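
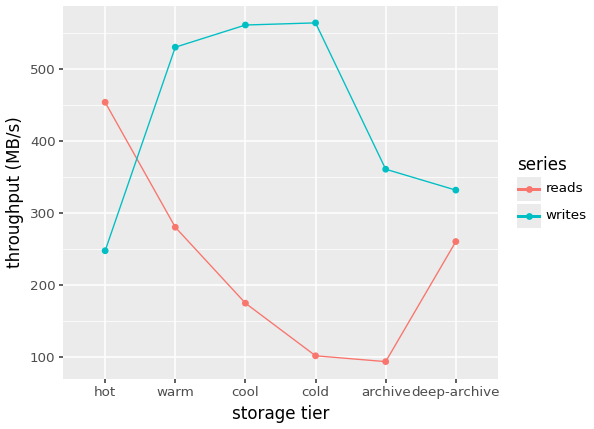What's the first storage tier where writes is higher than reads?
warm

hot: writes ≈ 250 vs reads ≈ 450 (not yet); warm: writes ≈ 550 vs reads ≈ 300 (first crossover).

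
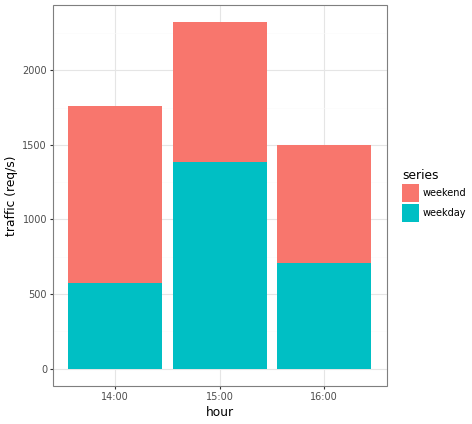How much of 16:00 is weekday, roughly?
weekday top ≈ 800, bottom ≈ 0; segment ≈ 800.

≈ 800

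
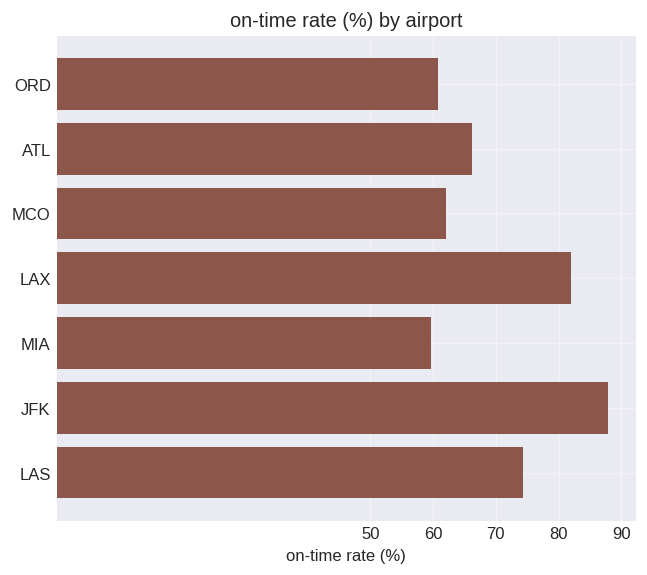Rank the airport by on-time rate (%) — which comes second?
LAX

Top 3: JFK ≈ 90, LAX ≈ 80, LAS ≈ 70.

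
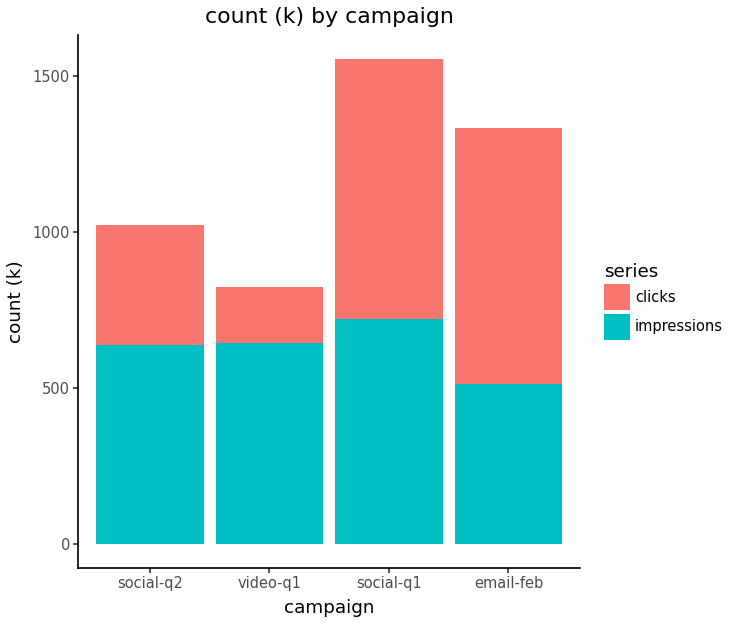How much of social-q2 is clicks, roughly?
≈ 400

clicks top ≈ 1000, bottom ≈ 600; segment ≈ 400.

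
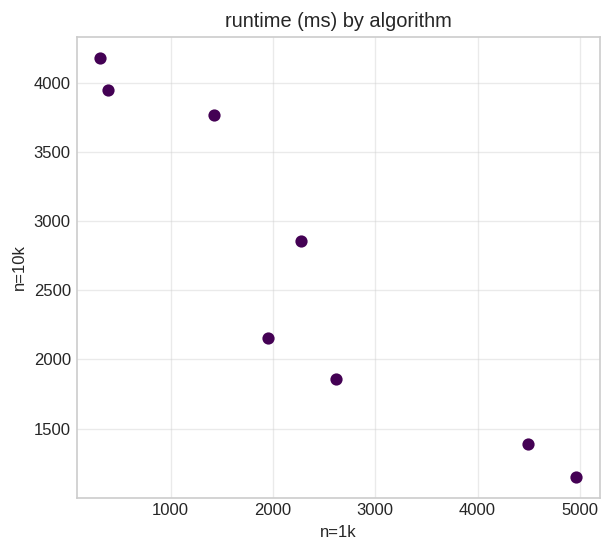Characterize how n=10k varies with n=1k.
Points are negatively correlated; strong (|r| ≈ 0.9).

negative, strong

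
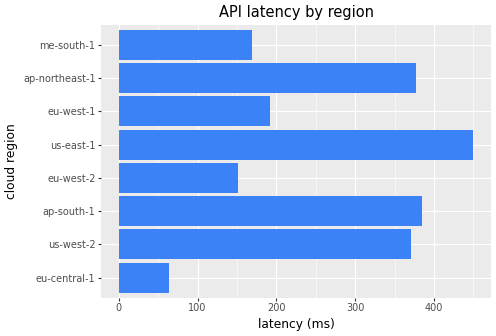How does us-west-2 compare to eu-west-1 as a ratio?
≈ 1.75×

us-west-2 ≈ 350, eu-west-1 ≈ 200; 350/200 ≈ 1.75.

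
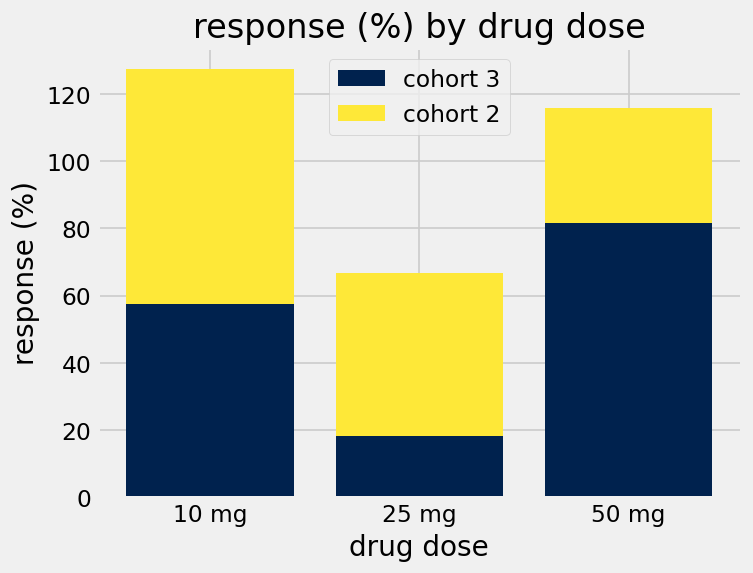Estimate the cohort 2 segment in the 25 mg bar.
≈ 40

cohort 2 top ≈ 60, bottom ≈ 20; segment ≈ 40.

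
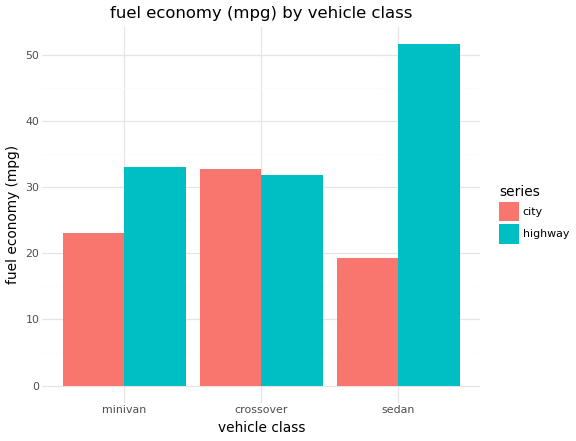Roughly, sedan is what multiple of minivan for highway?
≈ 1.43×

sedan ≈ 50, minivan ≈ 35; 50/35 ≈ 1.43.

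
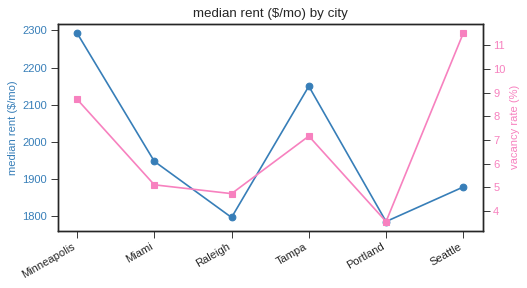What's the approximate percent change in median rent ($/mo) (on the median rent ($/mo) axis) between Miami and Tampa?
Miami ≈ 1950, Tampa ≈ 2150; (2150 − 1950) / 1950 ≈ +10.3%.

≈ +10.3%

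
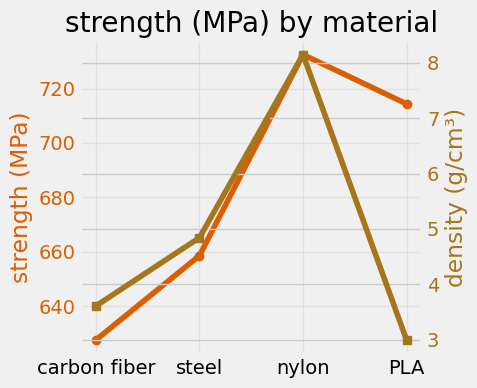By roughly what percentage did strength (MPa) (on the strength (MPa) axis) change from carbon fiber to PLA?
≈ +12.7%

carbon fiber ≈ 630, PLA ≈ 710; (710 − 630) / 630 ≈ +12.7%.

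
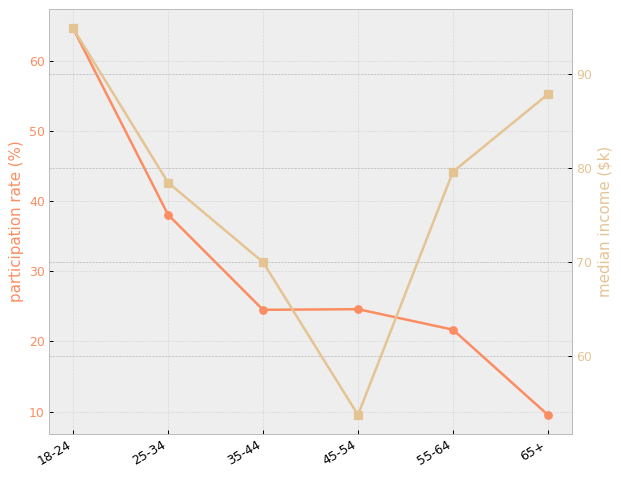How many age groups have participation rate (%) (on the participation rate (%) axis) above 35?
2

Above 35: 18-24, 25-34.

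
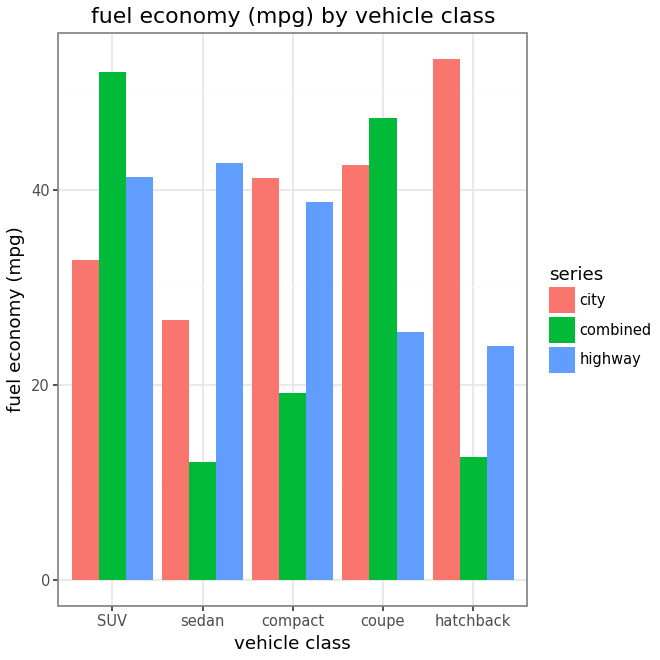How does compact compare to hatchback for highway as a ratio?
≈ 1.6×

compact ≈ 40, hatchback ≈ 25; 40/25 ≈ 1.6.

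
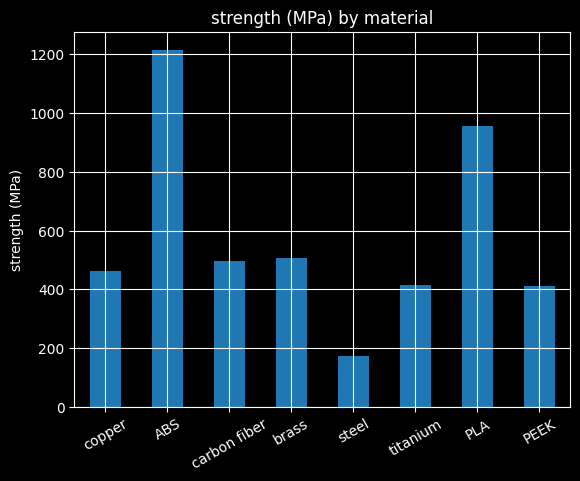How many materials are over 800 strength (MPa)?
Above 800: ABS, PLA.

2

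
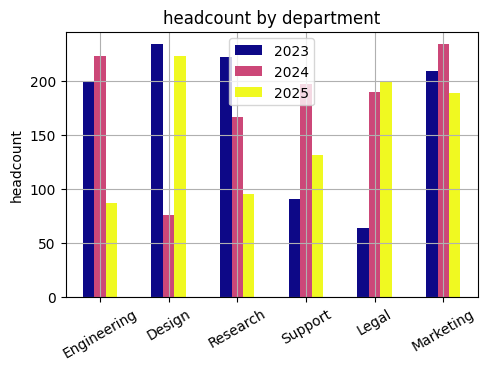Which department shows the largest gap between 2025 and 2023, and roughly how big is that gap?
Legal: 2025 ≈ 200, 2023 ≈ 60 → gap ≈ 140. Next-largest (Research) is only ≈ 120.

Legal, ≈ 140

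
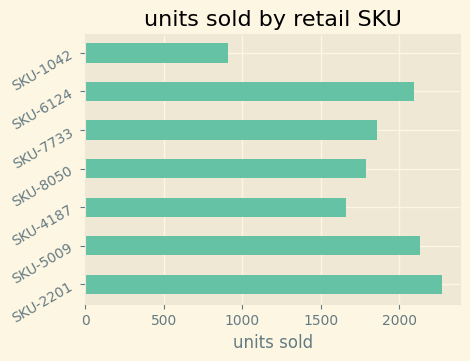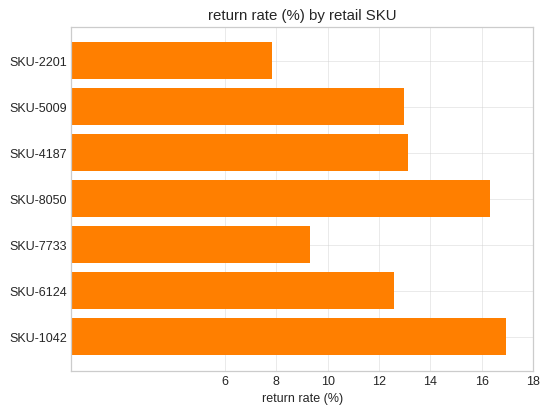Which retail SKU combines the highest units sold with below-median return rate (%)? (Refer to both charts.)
Chart 2 median return rate (%) ≈ 12; below-median retail SKUs: SKU-2201, SKU-7733, SKU-6124. Among those, SKU-2201 has the highest units sold (≈ 2500).

SKU-2201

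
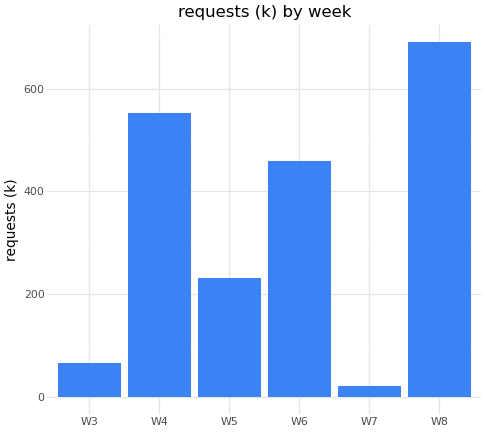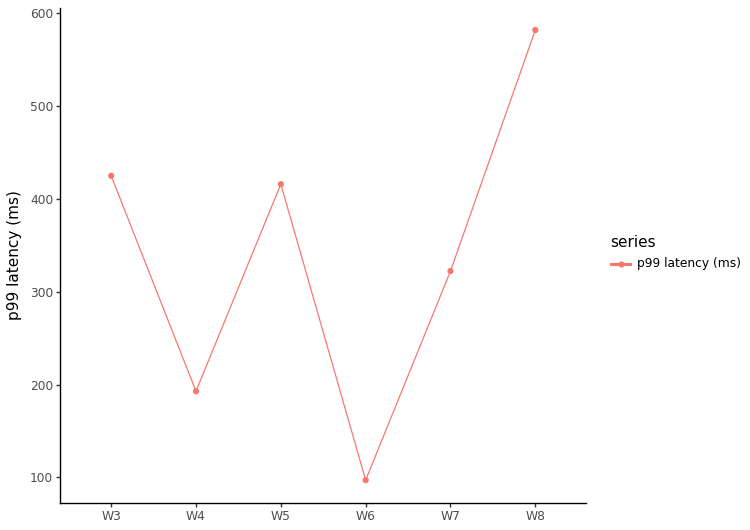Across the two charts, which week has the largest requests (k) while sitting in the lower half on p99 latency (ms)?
Chart 2 median p99 latency (ms) ≈ 400; below-median weeks: W4, W6, W7. Among those, W4 has the highest requests (k) (≈ 600).

W4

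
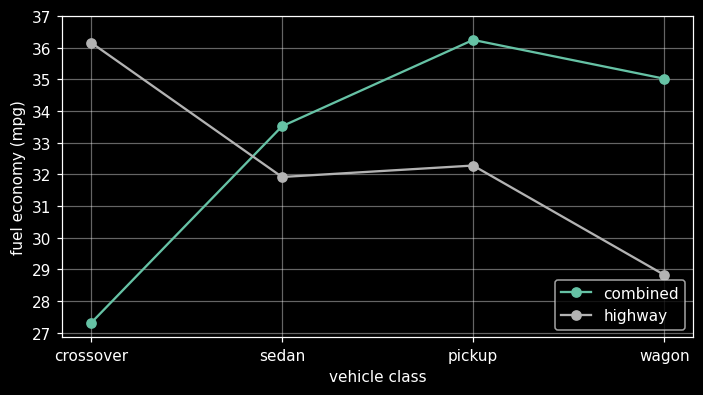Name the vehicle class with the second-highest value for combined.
wagon

Top 3 for combined: pickup ≈ 36, wagon ≈ 35, sedan ≈ 34.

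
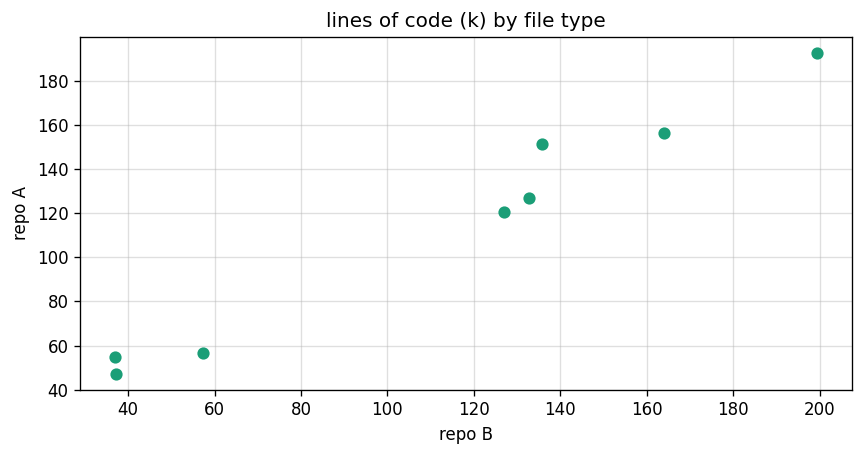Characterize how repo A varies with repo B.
Points are positively correlated; strong (|r| ≈ 1.0).

positive, strong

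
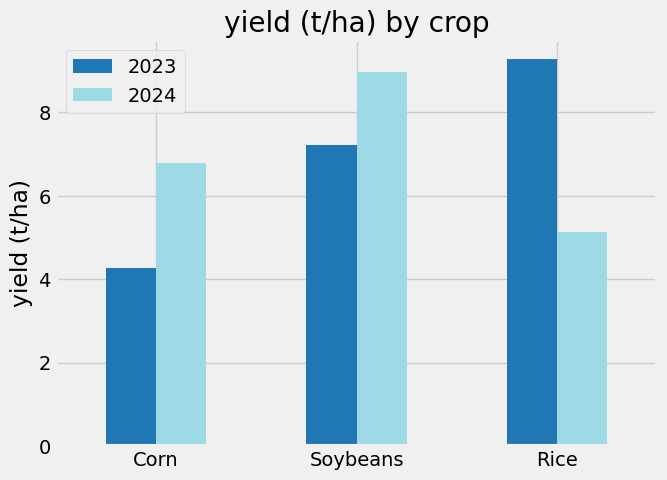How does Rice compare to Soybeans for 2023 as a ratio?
Rice ≈ 9, Soybeans ≈ 7; 9/7 ≈ 1.29.

≈ 1.29×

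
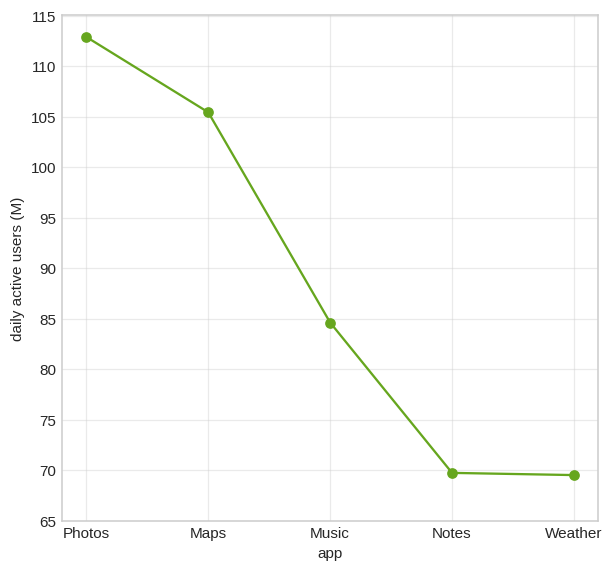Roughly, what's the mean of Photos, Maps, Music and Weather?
(115 + 105 + 85 + 70) / 4 ≈ 94.

≈ 94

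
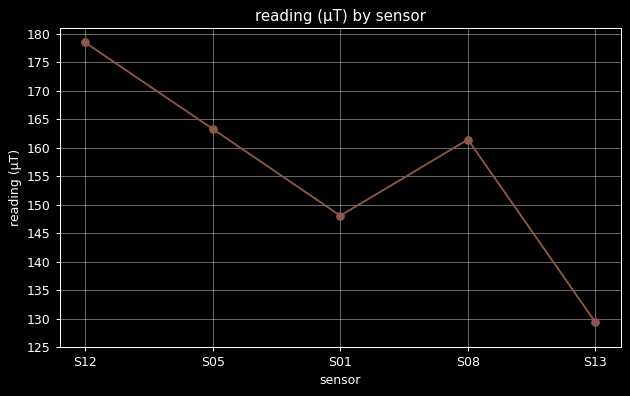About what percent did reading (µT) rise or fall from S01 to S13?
≈ -13.3%

S01 ≈ 150, S13 ≈ 130; (130 − 150) / 150 ≈ -13.3%.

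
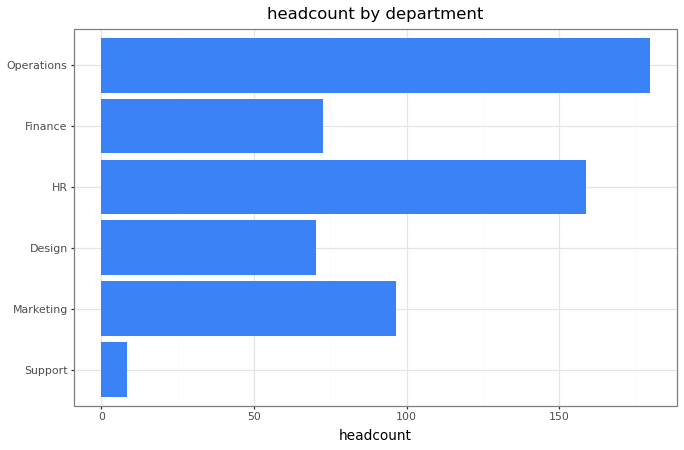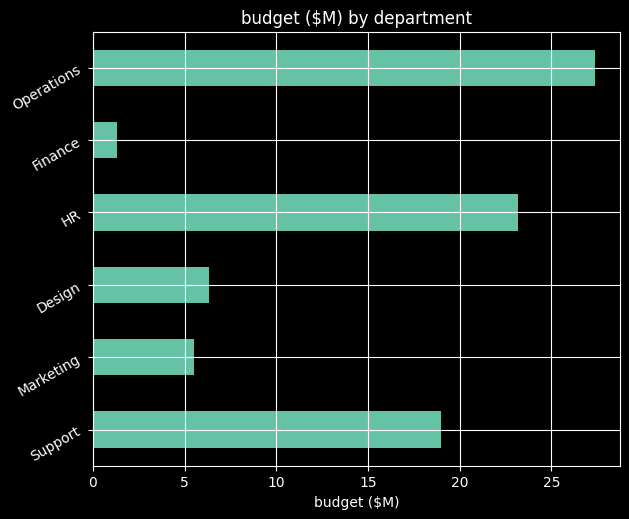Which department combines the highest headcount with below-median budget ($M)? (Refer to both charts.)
Marketing

Chart 2 median budget ($M) ≈ 15; below-median departments: Marketing, Design, Finance. Among those, Marketing has the highest headcount (≈ 100).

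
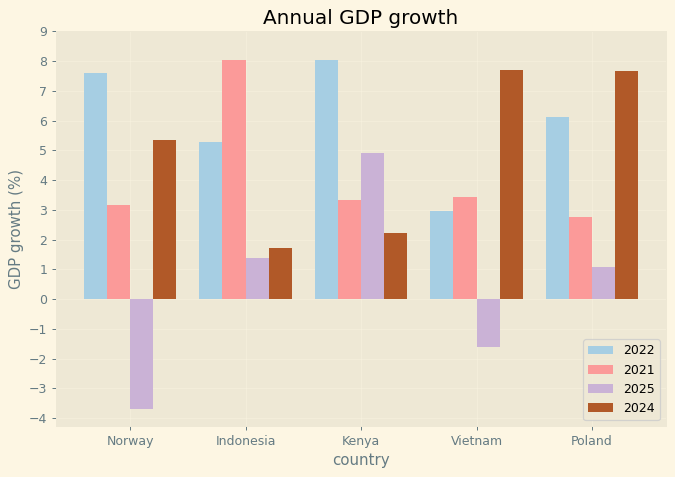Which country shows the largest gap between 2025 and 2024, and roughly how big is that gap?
Vietnam, ≈ 10 %

Vietnam: 2025 ≈ -2, 2024 ≈ 8 → gap ≈ 10. Next-largest (Norway) is only ≈ 9.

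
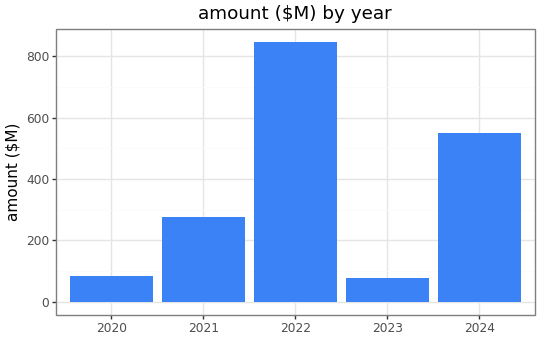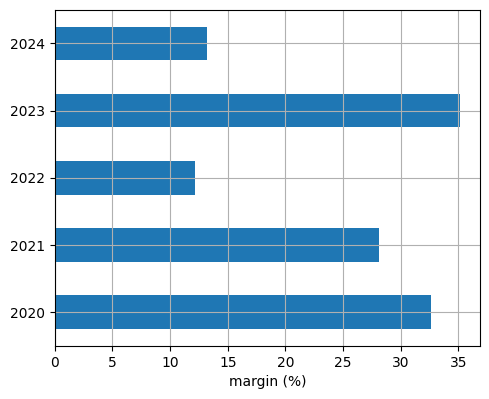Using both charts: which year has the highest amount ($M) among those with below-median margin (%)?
Chart 2 median margin (%) ≈ 30; below-median years: 2022, 2024. Among those, 2022 has the highest amount ($M) (≈ 800).

2022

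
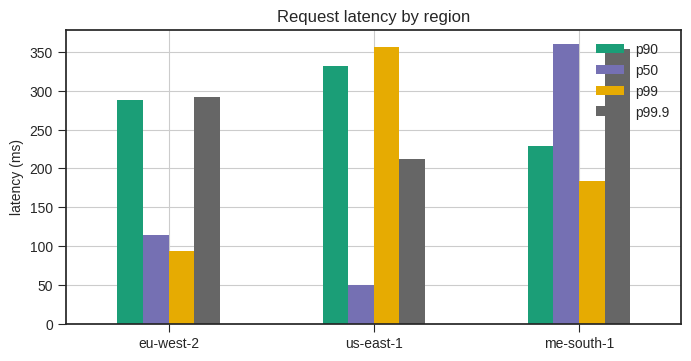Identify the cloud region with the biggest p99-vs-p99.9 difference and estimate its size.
eu-west-2, ≈ 200 ms

eu-west-2: p99 ≈ 100, p99.9 ≈ 300 → gap ≈ 200. Next-largest (me-south-1) is only ≈ 150.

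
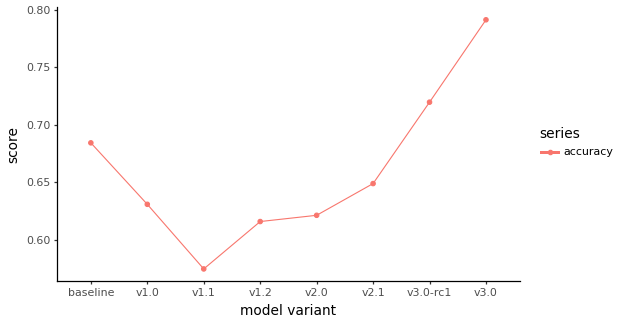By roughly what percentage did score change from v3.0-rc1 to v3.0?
v3.0-rc1 ≈ 0.72, v3.0 ≈ 0.80; (0.80 − 0.72) / 0.72 ≈ +11.1%.

≈ +11.1%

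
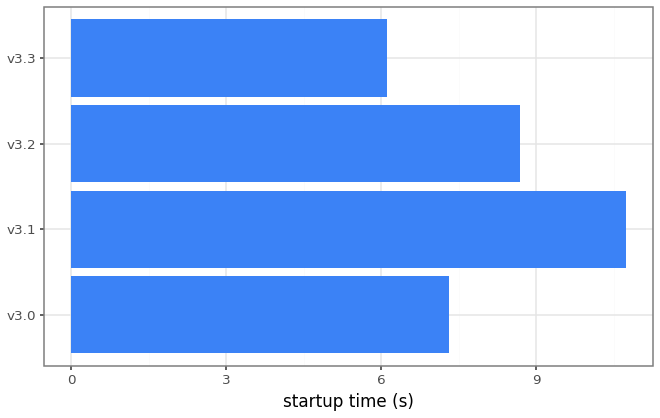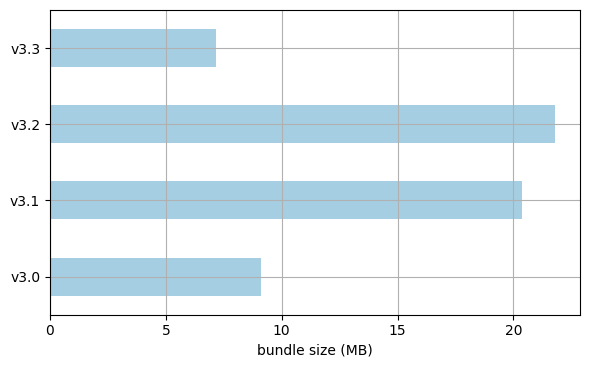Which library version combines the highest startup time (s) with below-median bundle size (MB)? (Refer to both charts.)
Chart 2 median bundle size (MB) ≈ 14; below-median library versions: v3.0, v3.3. Among those, v3.0 has the highest startup time (s) (≈ 7).

v3.0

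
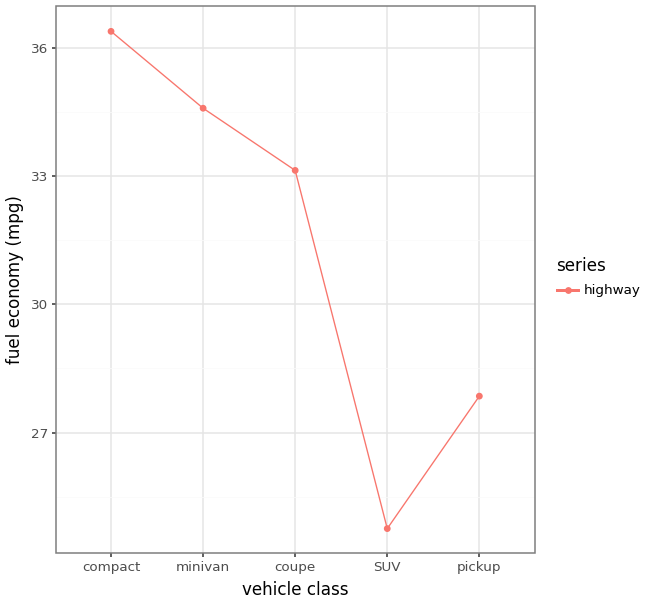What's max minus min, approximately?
≈ 11

Max compact ≈ 36, min SUV ≈ 25; range ≈ 11.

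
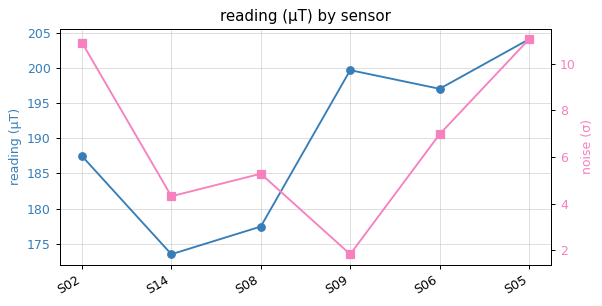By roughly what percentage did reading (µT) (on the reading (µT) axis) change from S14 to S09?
S14 ≈ 175, S09 ≈ 200; (200 − 175) / 175 ≈ +14.3%.

≈ +14.3%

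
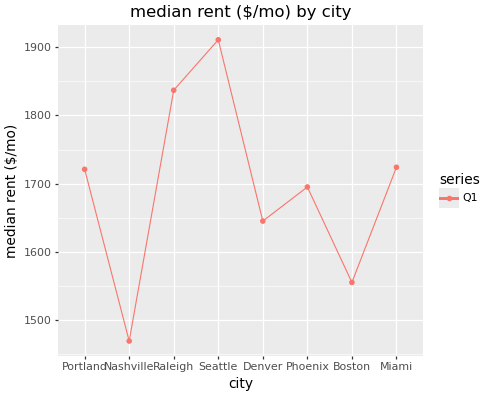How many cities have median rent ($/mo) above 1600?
6

Above 1600: Portland, Raleigh, Seattle, Denver, Phoenix, Miami.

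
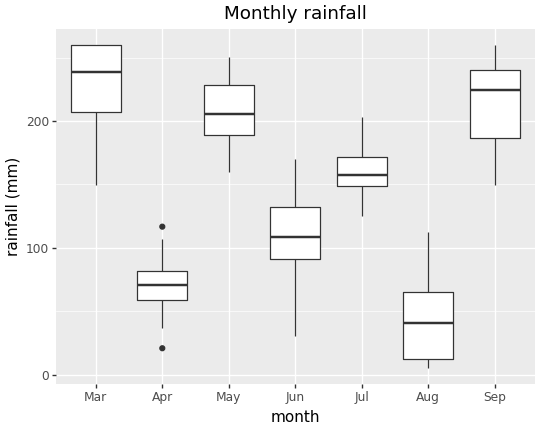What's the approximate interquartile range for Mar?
≈ 60

Q3 ≈ 260, Q1 ≈ 200; IQR ≈ 60.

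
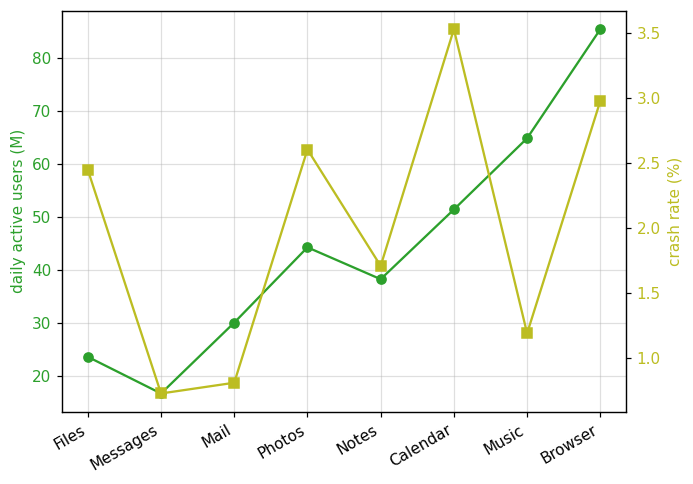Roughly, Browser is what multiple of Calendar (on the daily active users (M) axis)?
Browser ≈ 90, Calendar ≈ 50; 90/50 ≈ 1.8.

≈ 1.8×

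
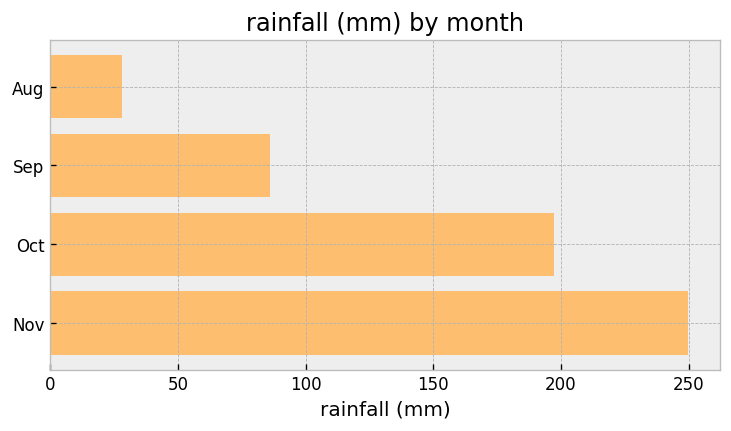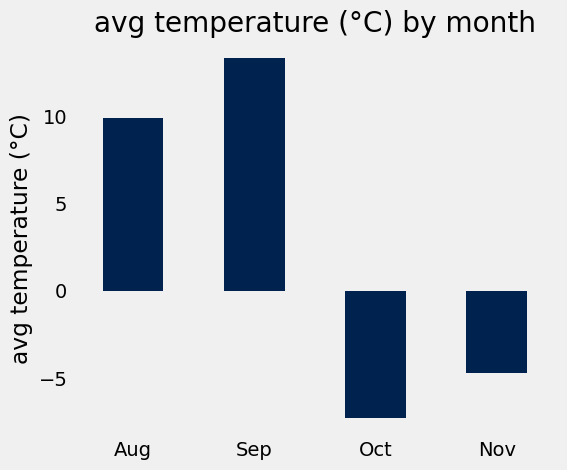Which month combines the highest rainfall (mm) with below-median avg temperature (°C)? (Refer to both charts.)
Chart 2 median avg temperature (°C) ≈ 2; below-median months: Oct, Nov. Among those, Nov has the highest rainfall (mm) (≈ 250).

Nov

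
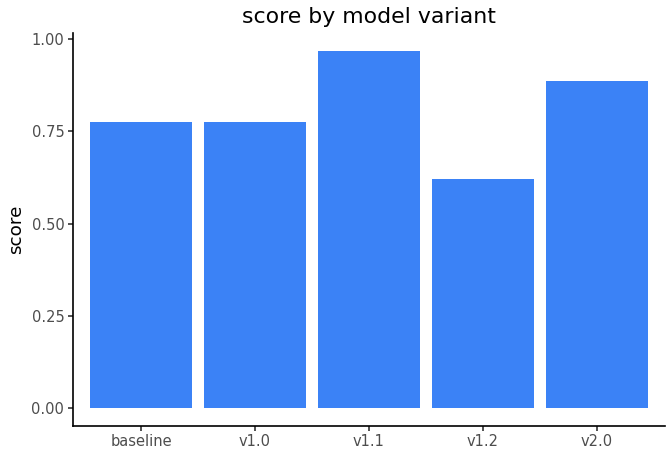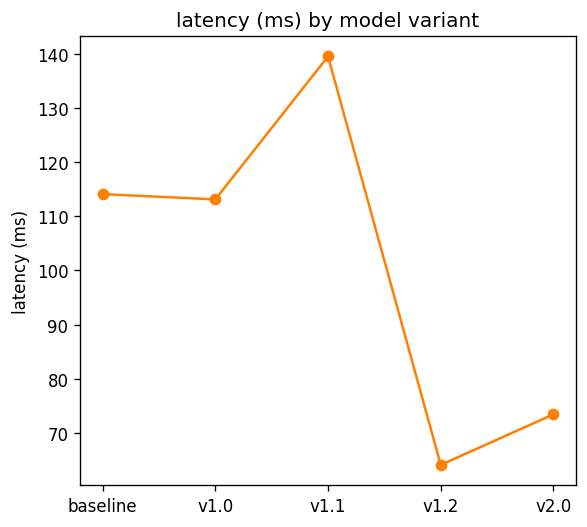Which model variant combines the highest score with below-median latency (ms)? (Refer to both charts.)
Chart 2 median latency (ms) ≈ 120; below-median model variants: v1.2, v2.0. Among those, v2.0 has the highest score (≈ 0.9).

v2.0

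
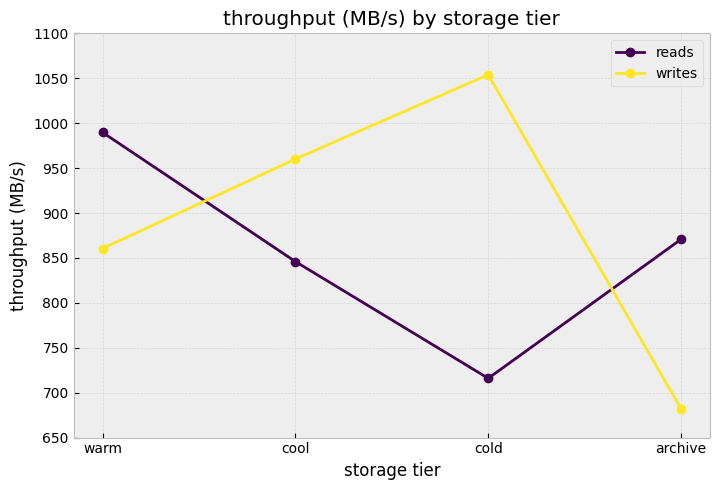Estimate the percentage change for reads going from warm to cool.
warm ≈ 1000, cool ≈ 850; (850 − 1000) / 1000 ≈ -15%.

≈ -15%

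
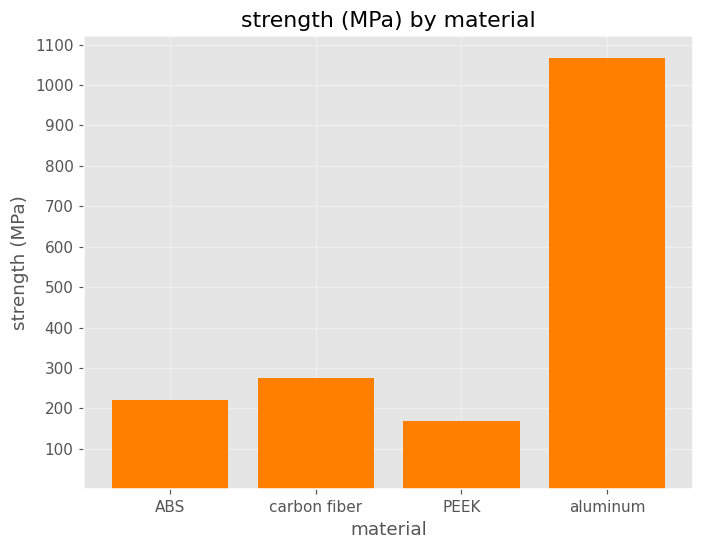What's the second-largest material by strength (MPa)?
Top 3: aluminum ≈ 1100, carbon fiber ≈ 300, ABS ≈ 200.

carbon fiber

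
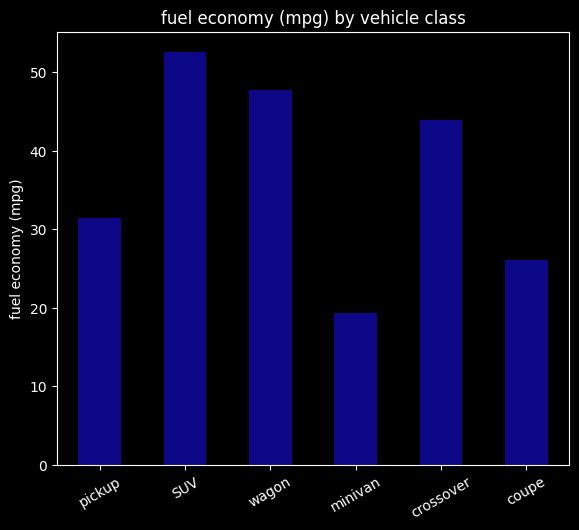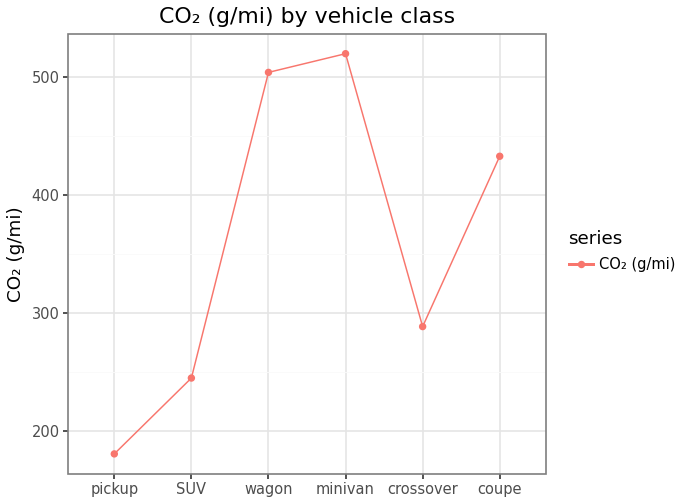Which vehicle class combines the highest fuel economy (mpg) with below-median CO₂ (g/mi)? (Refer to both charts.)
SUV

Chart 2 median CO₂ (g/mi) ≈ 350; below-median vehicle classes: pickup, SUV, crossover. Among those, SUV has the highest fuel economy (mpg) (≈ 55).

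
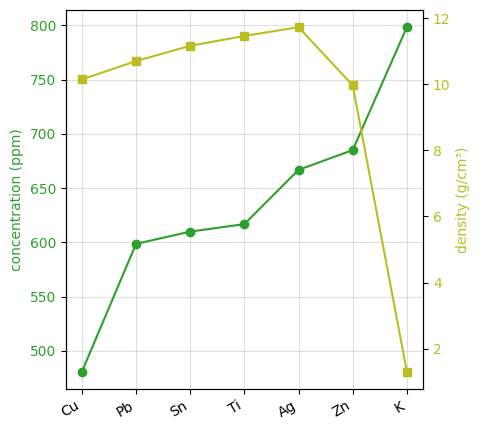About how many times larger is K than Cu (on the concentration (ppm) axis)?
≈ 1.6×

K ≈ 800, Cu ≈ 500; 800/500 ≈ 1.6.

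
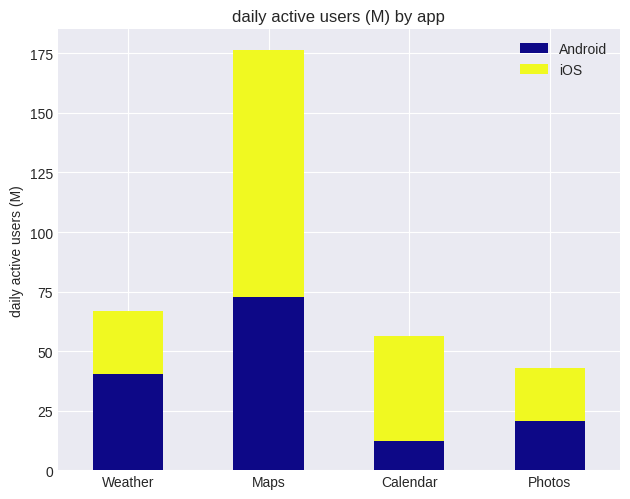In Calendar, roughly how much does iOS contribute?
≈ 40

iOS top ≈ 60, bottom ≈ 20; segment ≈ 40.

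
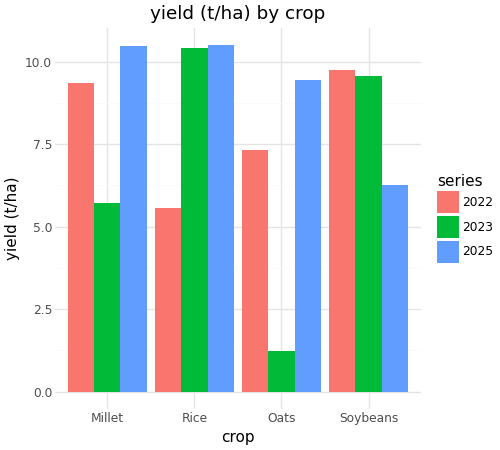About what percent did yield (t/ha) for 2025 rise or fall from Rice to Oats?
≈ -10%

Rice ≈ 10, Oats ≈ 9; (9 − 10) / 10 ≈ -10%.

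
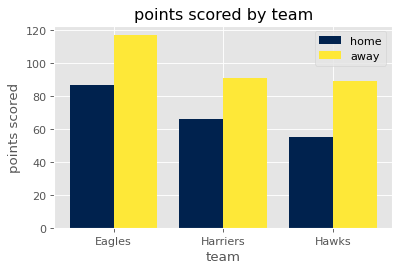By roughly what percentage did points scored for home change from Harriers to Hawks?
Harriers ≈ 70, Hawks ≈ 60; (60 − 70) / 70 ≈ -14.3%.

≈ -14.3%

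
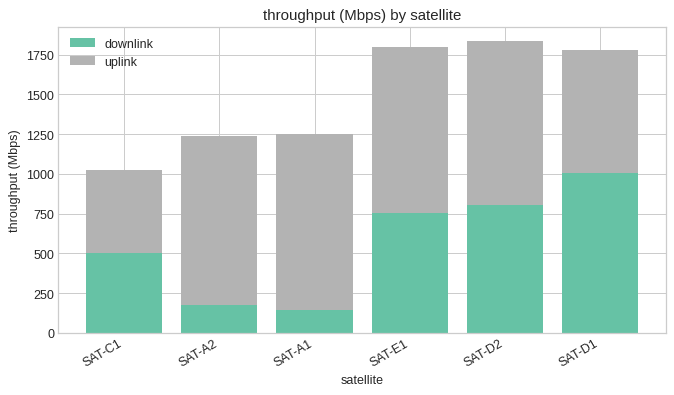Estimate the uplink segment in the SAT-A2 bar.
≈ 1000

uplink top ≈ 1200, bottom ≈ 200; segment ≈ 1000.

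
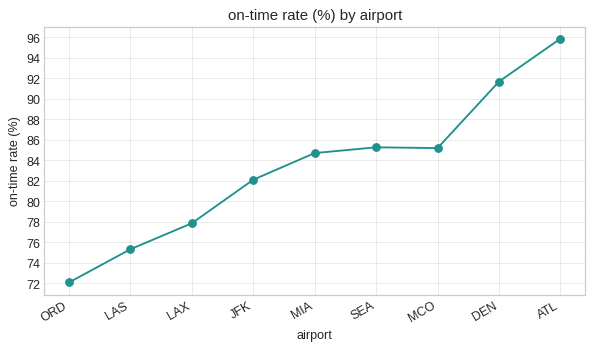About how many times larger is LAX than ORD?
≈ 1.08×

LAX ≈ 78, ORD ≈ 72; 78/72 ≈ 1.08.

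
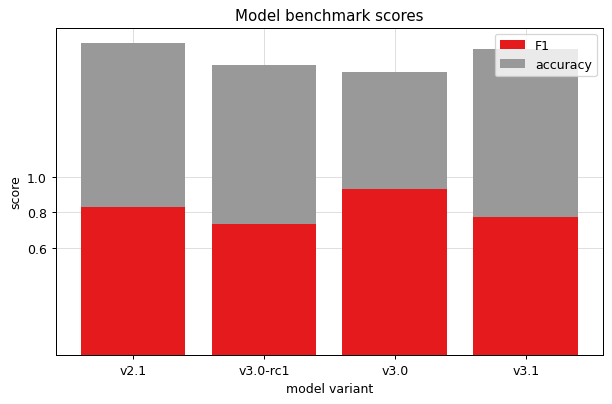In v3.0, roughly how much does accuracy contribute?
accuracy top ≈ 1.6, bottom ≈ 1.0; segment ≈ 0.6.

≈ 0.6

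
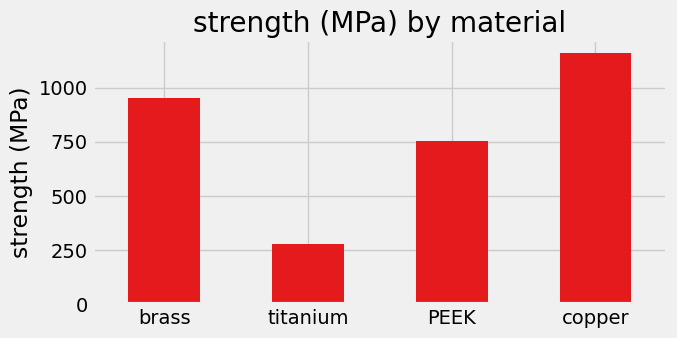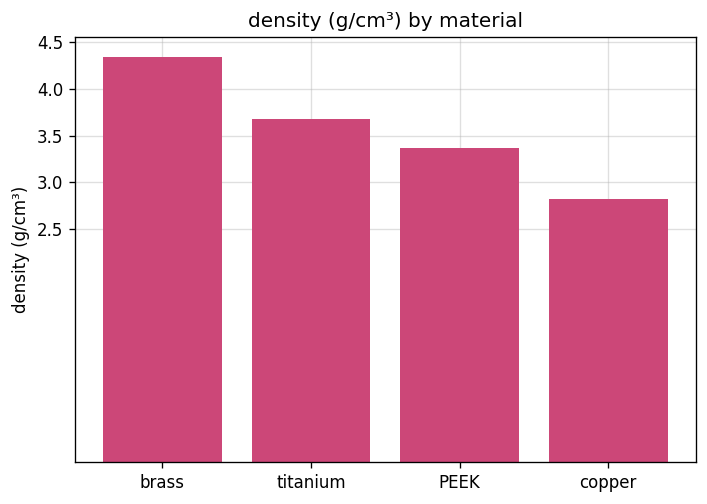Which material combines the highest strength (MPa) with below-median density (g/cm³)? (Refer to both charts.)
copper

Chart 2 median density (g/cm³) ≈ 3.5; below-median materials: PEEK, copper. Among those, copper has the highest strength (MPa) (≈ 1200).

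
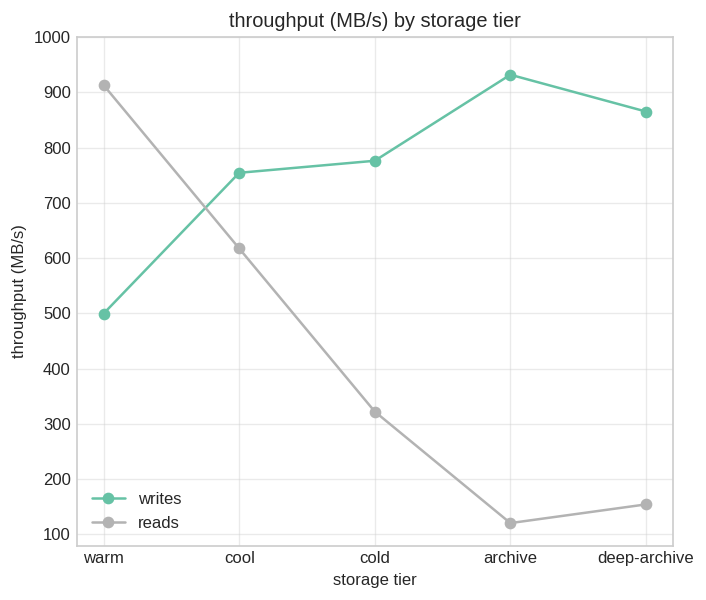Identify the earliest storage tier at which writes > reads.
cool

warm: writes ≈ 500 vs reads ≈ 900 (not yet); cool: writes ≈ 800 vs reads ≈ 600 (first crossover).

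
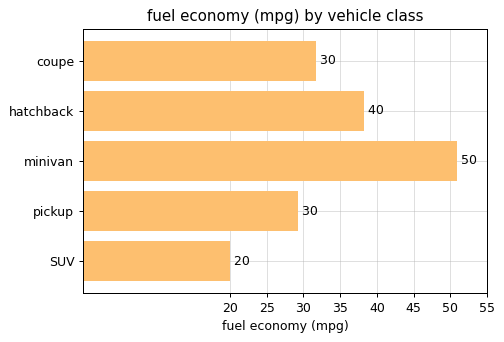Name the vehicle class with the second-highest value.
hatchback

Top 3: minivan ≈ 50, hatchback ≈ 40, coupe ≈ 30.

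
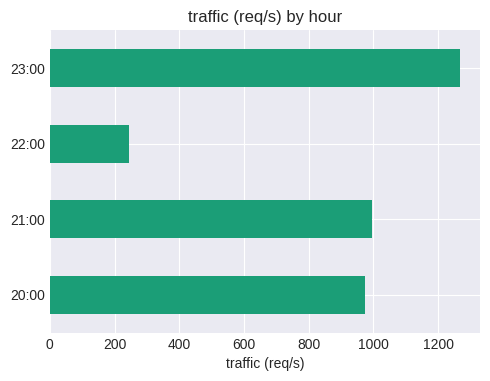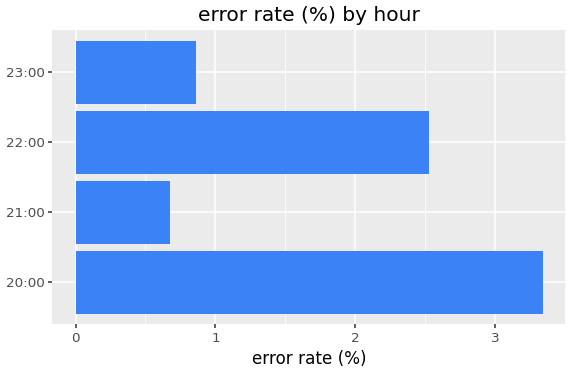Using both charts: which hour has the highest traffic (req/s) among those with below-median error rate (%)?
Chart 2 median error rate (%) ≈ 1.5; below-median hours: 21:00, 23:00. Among those, 23:00 has the highest traffic (req/s) (≈ 1200).

23:00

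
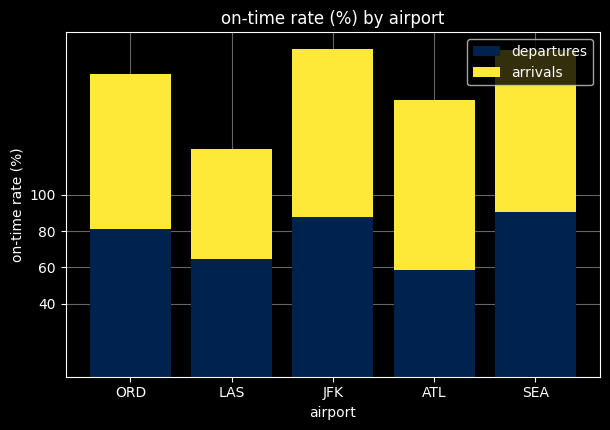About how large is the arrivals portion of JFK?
≈ 100

arrivals top ≈ 180, bottom ≈ 80; segment ≈ 100.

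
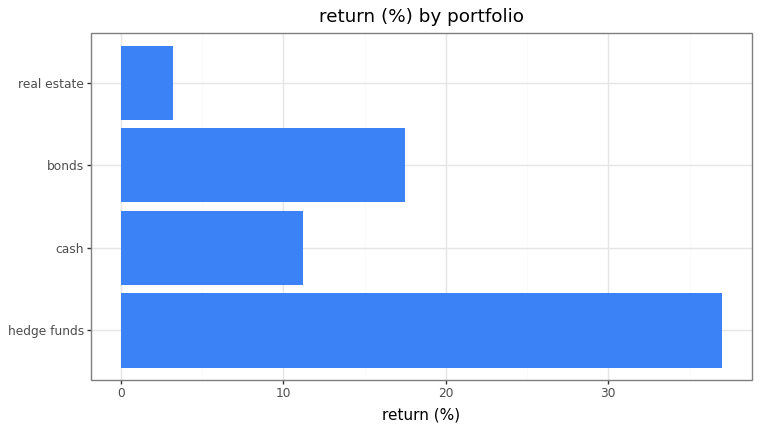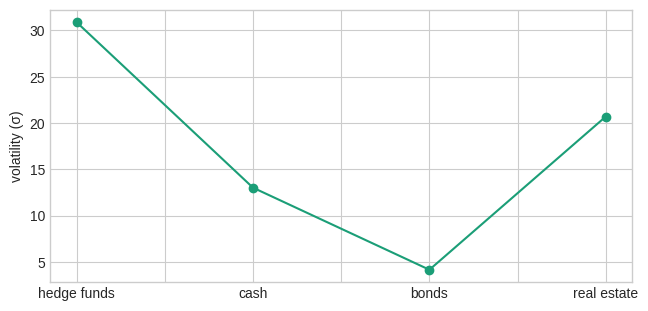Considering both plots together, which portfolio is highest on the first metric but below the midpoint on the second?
bonds

Chart 2 median volatility (σ) ≈ 15; below-median portfolios: cash, bonds. Among those, bonds has the highest return (%) (≈ 15).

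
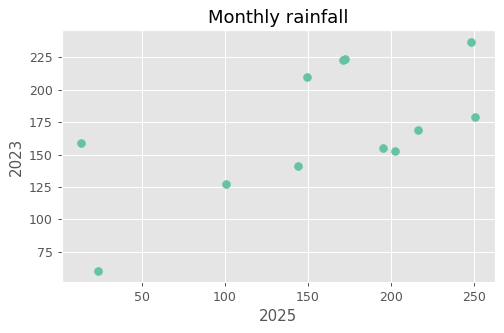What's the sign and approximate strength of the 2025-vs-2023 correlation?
positive, moderate

Points are positively correlated; moderate (|r| ≈ 0.6).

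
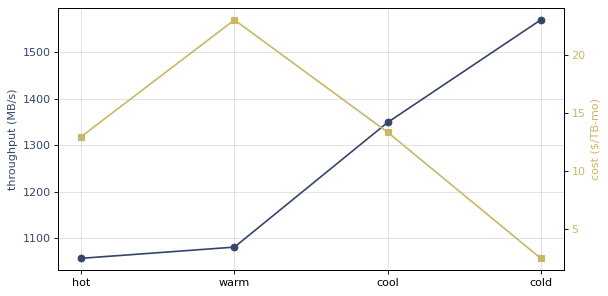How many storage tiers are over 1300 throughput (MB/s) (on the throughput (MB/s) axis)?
2

Above 1300: cool, cold.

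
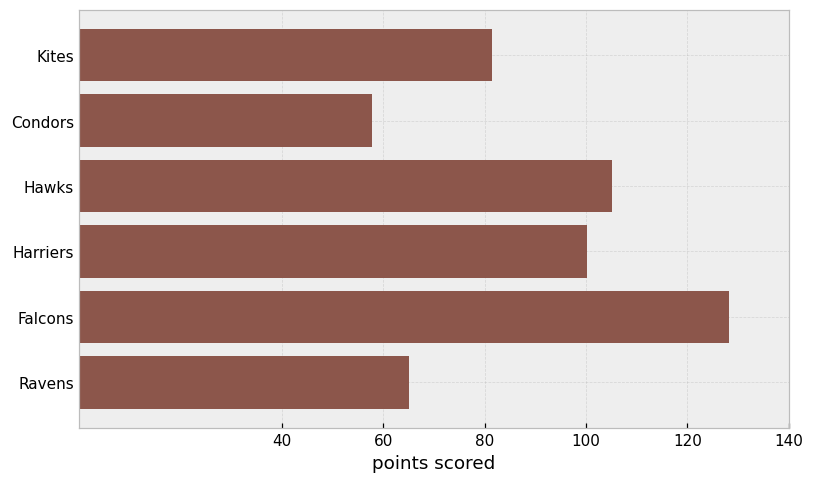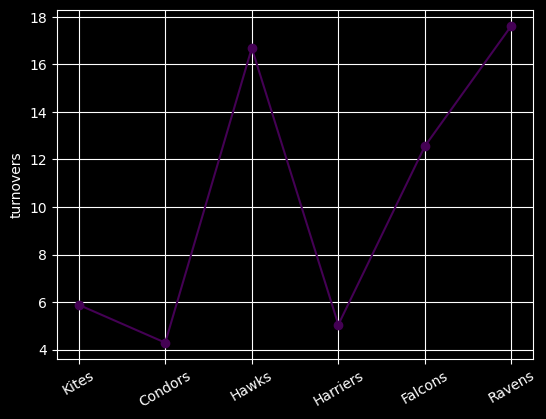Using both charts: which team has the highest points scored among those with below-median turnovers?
Chart 2 median turnovers ≈ 10; below-median teams: Kites, Condors, Harriers. Among those, Harriers has the highest points scored (≈ 100).

Harriers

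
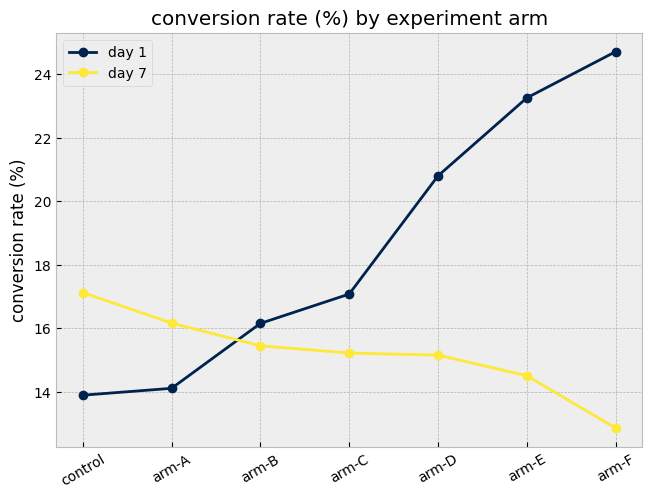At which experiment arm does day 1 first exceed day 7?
arm-A: day 1 ≈ 14 vs day 7 ≈ 16 (not yet); arm-B: day 1 ≈ 16 vs day 7 ≈ 15 (first crossover).

arm-B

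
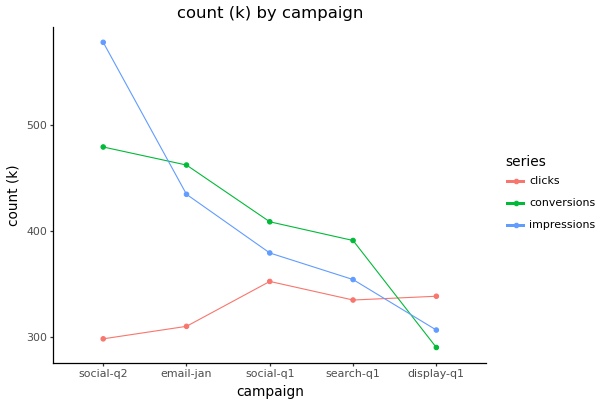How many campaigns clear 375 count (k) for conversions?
Above 375: social-q2, email-jan, social-q1, search-q1.

4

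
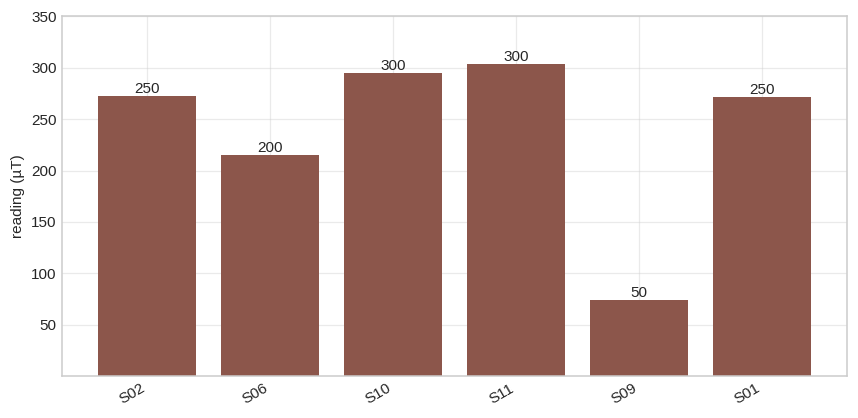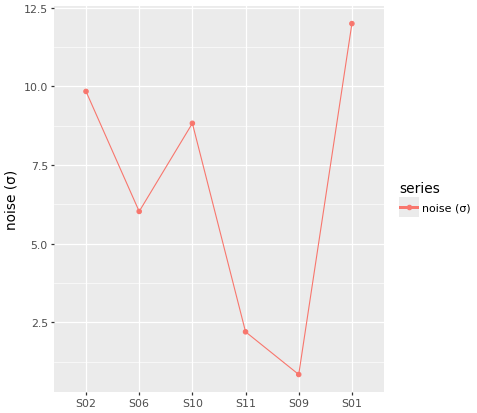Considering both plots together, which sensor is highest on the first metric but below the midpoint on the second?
S11

Chart 2 median noise (σ) ≈ 8; below-median sensors: S06, S11, S09. Among those, S11 has the highest reading (µT) (≈ 300).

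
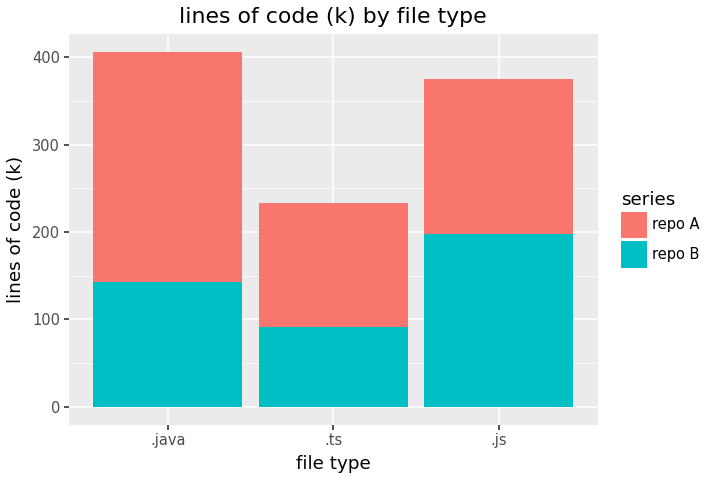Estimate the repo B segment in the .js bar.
repo B top ≈ 200, bottom ≈ 0; segment ≈ 200.

≈ 200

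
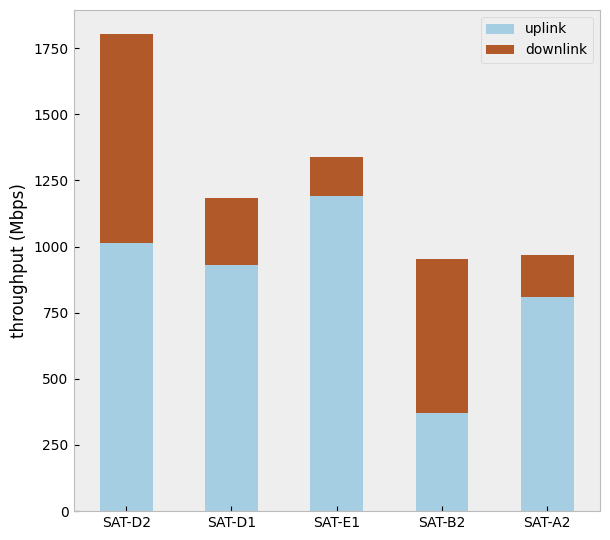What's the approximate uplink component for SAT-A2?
uplink top ≈ 800, bottom ≈ 0; segment ≈ 800.

≈ 800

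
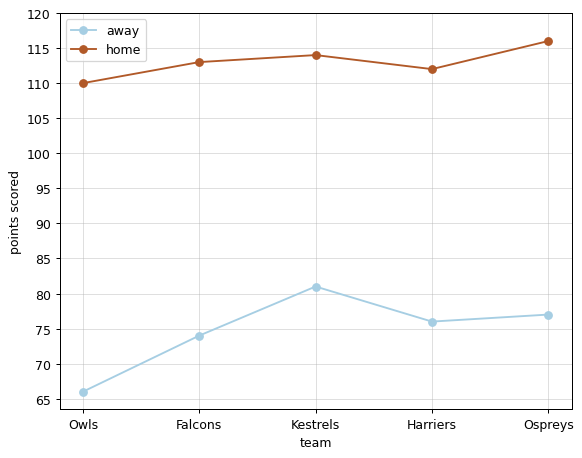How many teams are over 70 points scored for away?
4

Above 70: Falcons, Kestrels, Harriers, Ospreys.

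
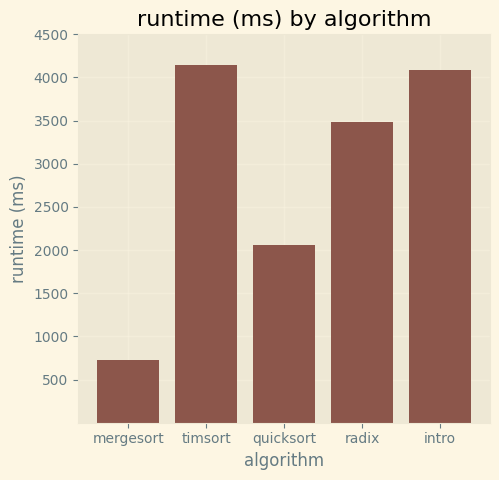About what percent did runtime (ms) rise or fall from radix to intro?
radix ≈ 3500, intro ≈ 4000; (4000 − 3500) / 3500 ≈ +14.3%.

≈ +14.3%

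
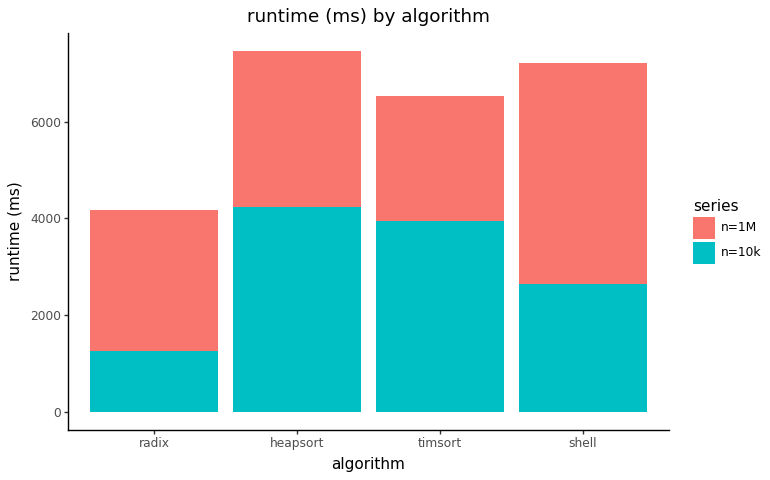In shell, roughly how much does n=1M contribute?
≈ 4000

n=1M top ≈ 7000, bottom ≈ 3000; segment ≈ 4000.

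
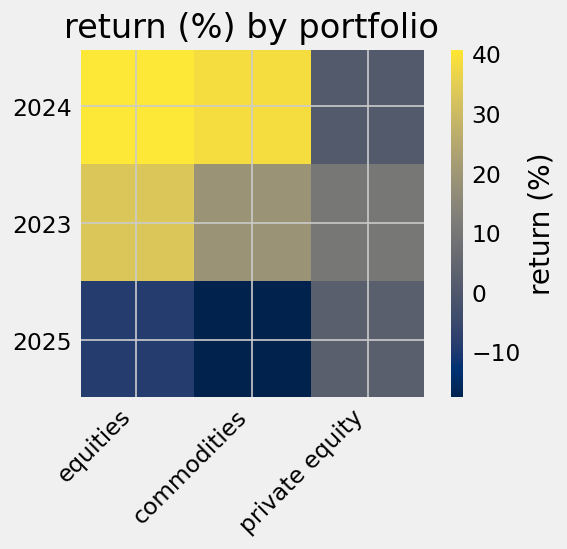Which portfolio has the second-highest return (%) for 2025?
Top 3 for 2025: private equity ≈ 0, equities ≈ -10, commodities ≈ -20.

equities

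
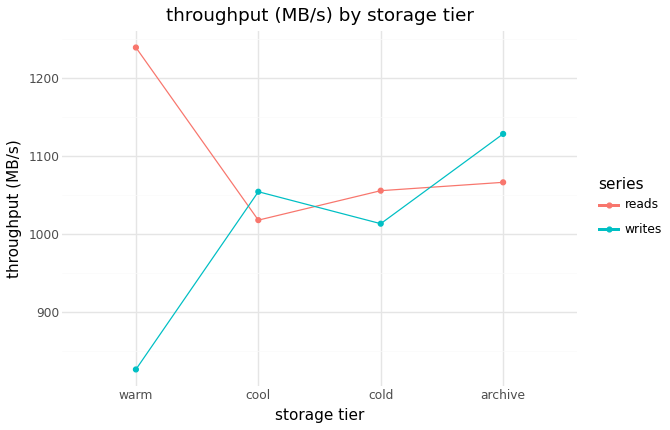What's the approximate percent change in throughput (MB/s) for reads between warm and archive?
≈ -16%

warm ≈ 1250, archive ≈ 1050; (1050 − 1250) / 1250 ≈ -16%.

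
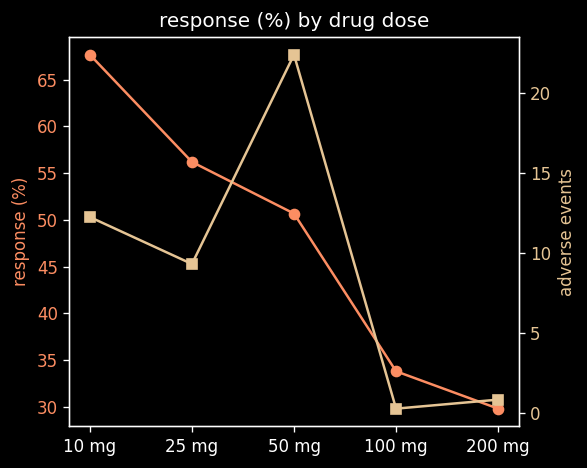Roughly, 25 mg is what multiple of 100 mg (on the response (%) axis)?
25 mg ≈ 55, 100 mg ≈ 35; 55/35 ≈ 1.57.

≈ 1.57×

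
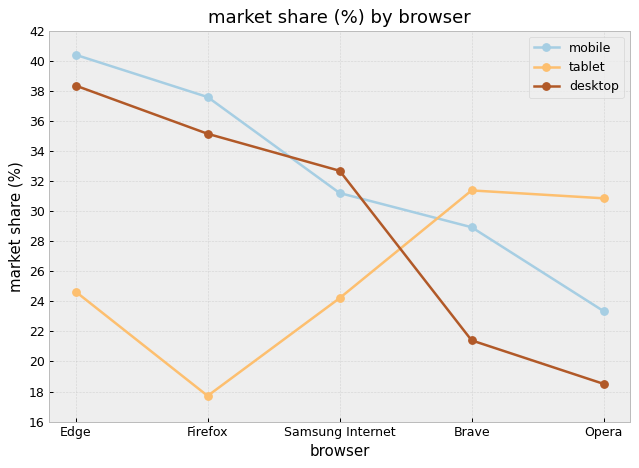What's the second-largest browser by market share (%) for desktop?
Top 3 for desktop: Edge ≈ 38, Firefox ≈ 36, Samsung Internet ≈ 32.

Firefox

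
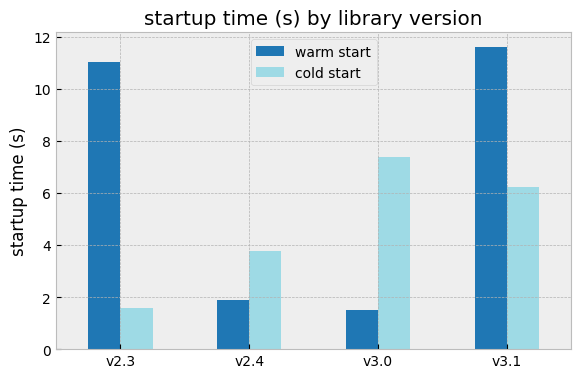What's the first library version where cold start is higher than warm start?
v2.3: cold start ≈ 2 vs warm start ≈ 11 (not yet); v2.4: cold start ≈ 4 vs warm start ≈ 2 (first crossover).

v2.4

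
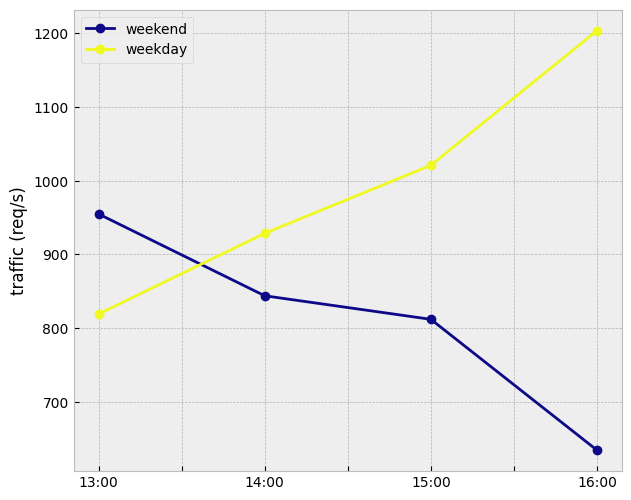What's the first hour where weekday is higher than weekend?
13:00: weekday ≈ 800 vs weekend ≈ 950 (not yet); 14:00: weekday ≈ 950 vs weekend ≈ 850 (first crossover).

14:00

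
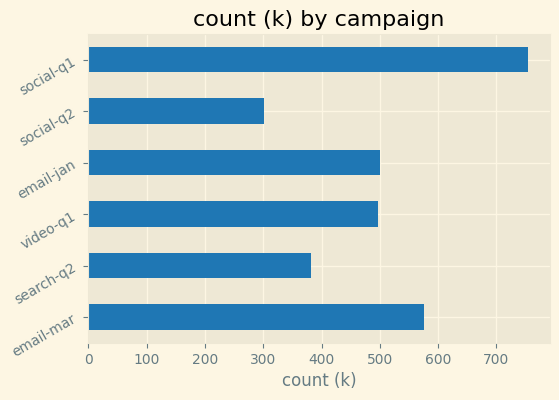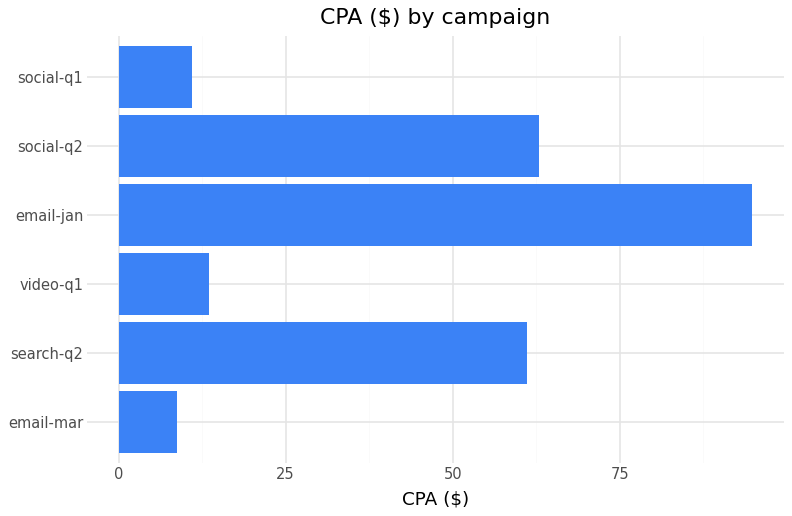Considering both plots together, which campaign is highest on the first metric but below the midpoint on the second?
Chart 2 median CPA ($) ≈ 40; below-median campaigns: email-mar, video-q1, social-q1. Among those, social-q1 has the highest count (k) (≈ 800).

social-q1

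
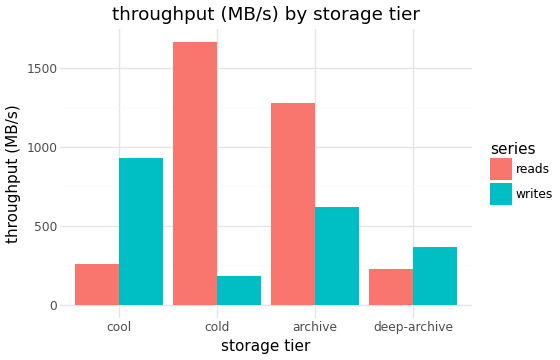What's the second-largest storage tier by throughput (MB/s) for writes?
Top 3 for writes: cool ≈ 1000, archive ≈ 600, deep-archive ≈ 400.

archive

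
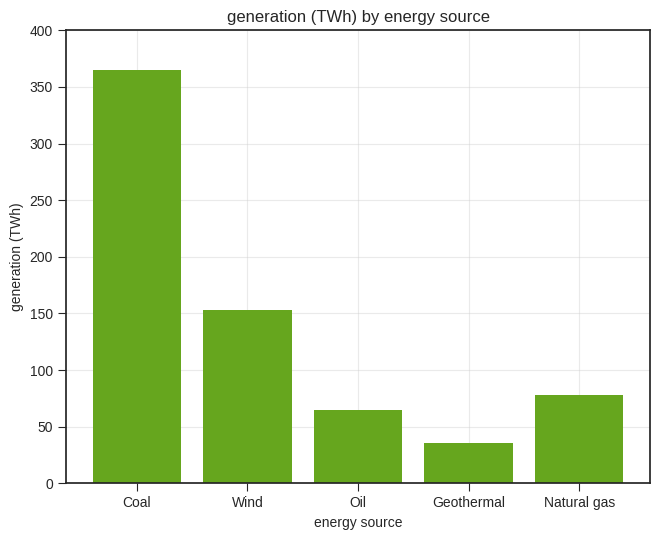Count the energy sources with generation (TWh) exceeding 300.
1

Above 300: Coal.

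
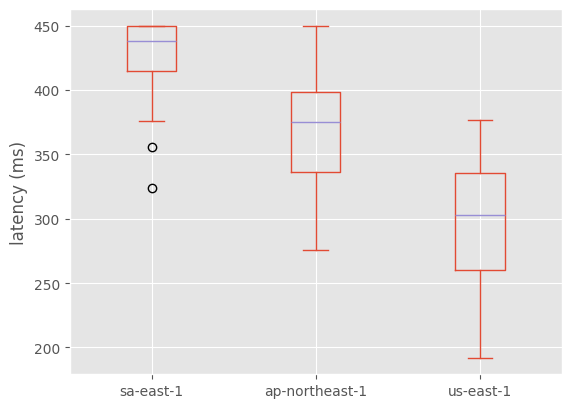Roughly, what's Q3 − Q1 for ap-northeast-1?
Q3 ≈ 400, Q1 ≈ 340; IQR ≈ 60.

≈ 60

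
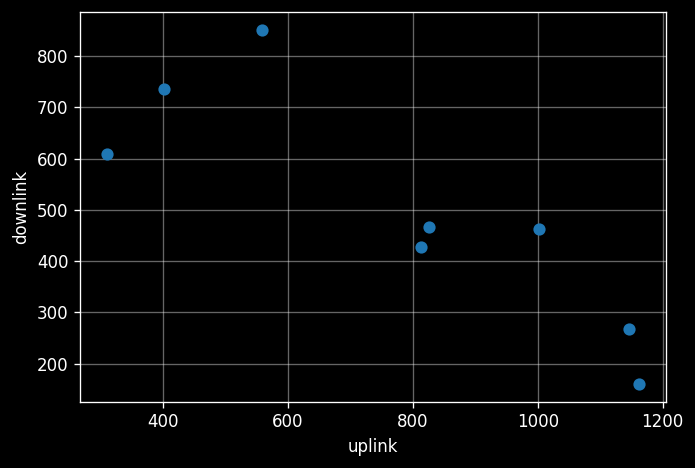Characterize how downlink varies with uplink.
negative, strong

Points are negatively correlated; strong (|r| ≈ 0.9).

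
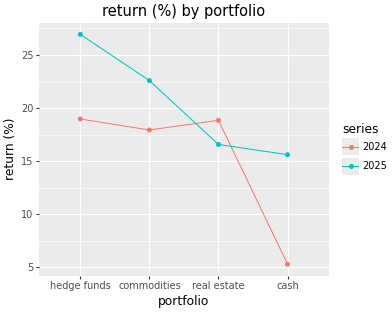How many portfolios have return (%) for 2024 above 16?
3

Above 16: hedge funds, commodities, real estate.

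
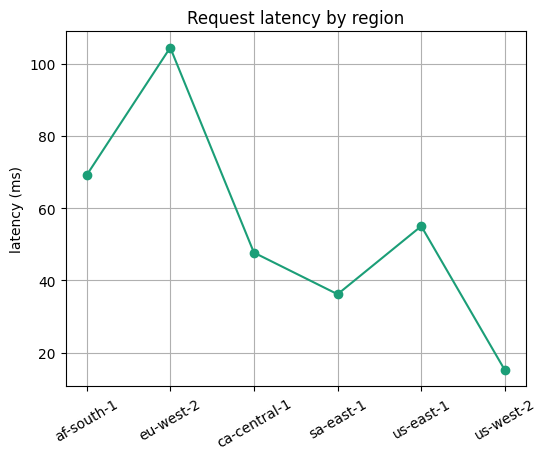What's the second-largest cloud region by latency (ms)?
af-south-1

Top 3: eu-west-2 ≈ 100, af-south-1 ≈ 70, us-east-1 ≈ 60.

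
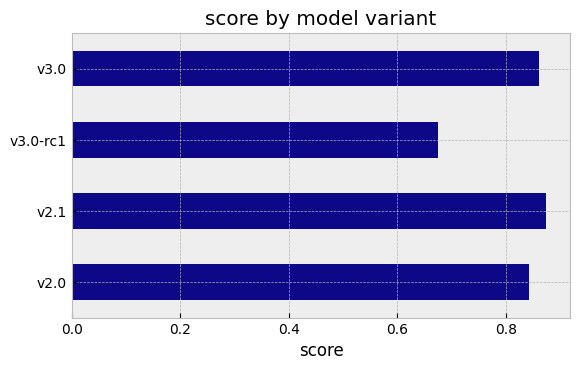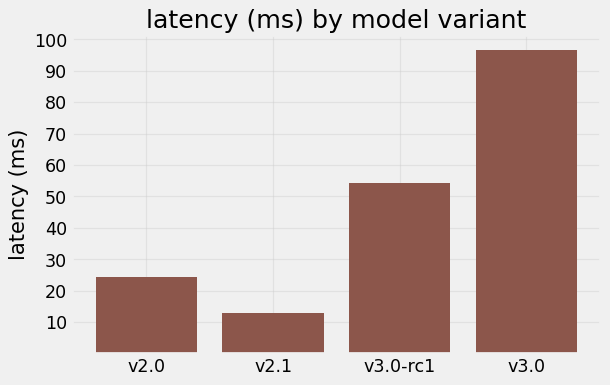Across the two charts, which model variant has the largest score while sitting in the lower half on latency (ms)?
v2.1

Chart 2 median latency (ms) ≈ 40; below-median model variants: v2.0, v2.1. Among those, v2.1 has the highest score (≈ 0.9).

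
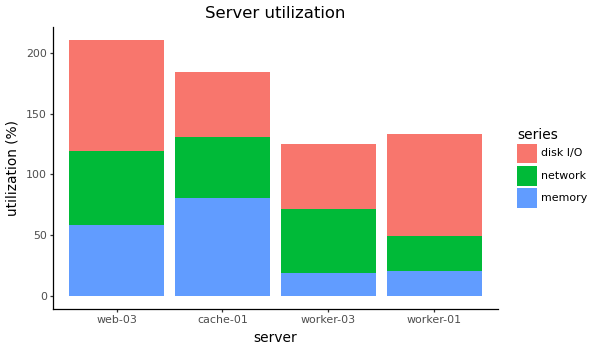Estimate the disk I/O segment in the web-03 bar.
disk I/O top ≈ 220, bottom ≈ 120; segment ≈ 100.

≈ 100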